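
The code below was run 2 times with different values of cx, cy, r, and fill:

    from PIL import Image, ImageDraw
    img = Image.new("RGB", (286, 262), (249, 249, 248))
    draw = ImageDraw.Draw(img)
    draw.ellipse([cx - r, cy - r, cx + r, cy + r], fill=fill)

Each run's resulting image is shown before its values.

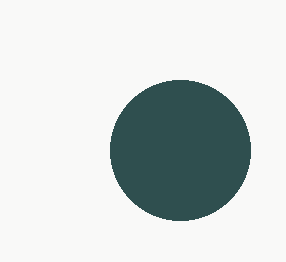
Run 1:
cx = 180; cy = 150; r = 70; fill = 'darkslategray'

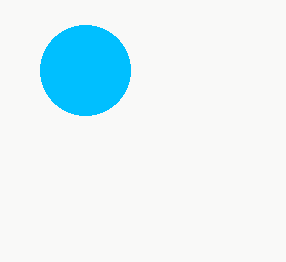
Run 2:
cx = 85, cy = 70, r = 45, fill = 'deepskyblue'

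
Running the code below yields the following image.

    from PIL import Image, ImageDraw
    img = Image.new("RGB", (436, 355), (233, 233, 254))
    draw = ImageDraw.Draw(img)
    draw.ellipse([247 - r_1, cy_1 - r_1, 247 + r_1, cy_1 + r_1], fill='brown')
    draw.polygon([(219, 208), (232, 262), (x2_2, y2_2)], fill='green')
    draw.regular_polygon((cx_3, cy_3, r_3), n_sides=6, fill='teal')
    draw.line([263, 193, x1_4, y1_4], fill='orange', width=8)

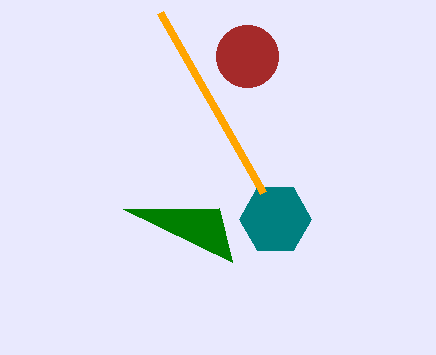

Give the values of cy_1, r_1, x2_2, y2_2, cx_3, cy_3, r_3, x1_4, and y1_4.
cy_1 = 56
r_1 = 31
x2_2 = 123
y2_2 = 209
cx_3 = 275
cy_3 = 219
r_3 = 36
x1_4 = 160
y1_4 = 13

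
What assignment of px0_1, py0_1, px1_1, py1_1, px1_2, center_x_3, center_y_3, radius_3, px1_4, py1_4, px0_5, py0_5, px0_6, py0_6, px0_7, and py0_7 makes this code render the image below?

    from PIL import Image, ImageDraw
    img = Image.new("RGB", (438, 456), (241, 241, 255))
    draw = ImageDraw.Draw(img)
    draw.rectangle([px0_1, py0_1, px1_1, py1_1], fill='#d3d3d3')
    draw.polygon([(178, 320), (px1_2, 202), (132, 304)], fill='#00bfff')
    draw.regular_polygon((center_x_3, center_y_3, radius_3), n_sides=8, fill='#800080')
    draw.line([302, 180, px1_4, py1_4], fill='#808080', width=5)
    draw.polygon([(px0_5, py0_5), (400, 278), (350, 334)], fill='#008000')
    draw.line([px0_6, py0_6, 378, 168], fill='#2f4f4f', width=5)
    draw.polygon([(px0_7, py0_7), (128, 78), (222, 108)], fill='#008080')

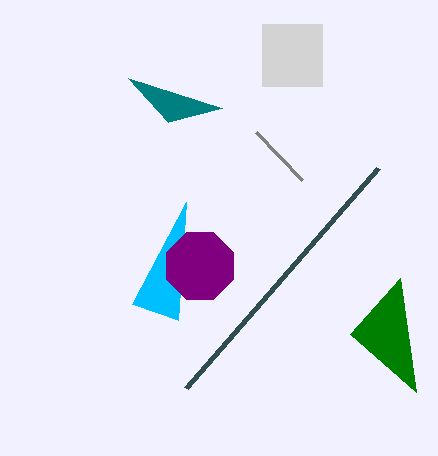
px0_1 = 262; py0_1 = 24; px1_1 = 322; py1_1 = 86; px1_2 = 186; center_x_3 = 200; center_y_3 = 266; radius_3 = 36; px1_4 = 256; py1_4 = 132; px0_5 = 416; py0_5 = 392; px0_6 = 186; py0_6 = 388; px0_7 = 168; py0_7 = 122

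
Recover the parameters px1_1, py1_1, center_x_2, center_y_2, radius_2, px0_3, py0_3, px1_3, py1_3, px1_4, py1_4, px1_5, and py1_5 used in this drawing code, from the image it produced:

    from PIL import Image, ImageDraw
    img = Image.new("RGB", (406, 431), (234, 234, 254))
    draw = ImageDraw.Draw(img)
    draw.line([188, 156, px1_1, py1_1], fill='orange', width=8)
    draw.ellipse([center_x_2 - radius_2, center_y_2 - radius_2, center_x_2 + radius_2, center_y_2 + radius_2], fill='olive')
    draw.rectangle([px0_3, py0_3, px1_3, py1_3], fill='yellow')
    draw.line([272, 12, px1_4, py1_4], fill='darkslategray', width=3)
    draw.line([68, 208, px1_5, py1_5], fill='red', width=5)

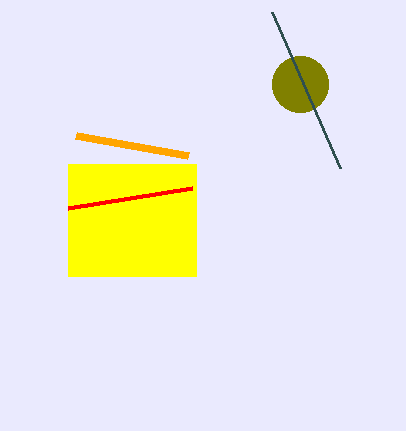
px1_1 = 76, py1_1 = 136, center_x_2 = 300, center_y_2 = 84, radius_2 = 28, px0_3 = 68, py0_3 = 164, px1_3 = 196, py1_3 = 276, px1_4 = 340, py1_4 = 168, px1_5 = 192, py1_5 = 188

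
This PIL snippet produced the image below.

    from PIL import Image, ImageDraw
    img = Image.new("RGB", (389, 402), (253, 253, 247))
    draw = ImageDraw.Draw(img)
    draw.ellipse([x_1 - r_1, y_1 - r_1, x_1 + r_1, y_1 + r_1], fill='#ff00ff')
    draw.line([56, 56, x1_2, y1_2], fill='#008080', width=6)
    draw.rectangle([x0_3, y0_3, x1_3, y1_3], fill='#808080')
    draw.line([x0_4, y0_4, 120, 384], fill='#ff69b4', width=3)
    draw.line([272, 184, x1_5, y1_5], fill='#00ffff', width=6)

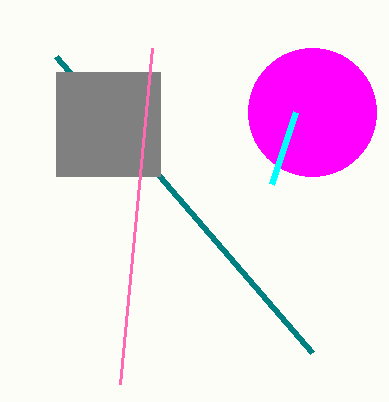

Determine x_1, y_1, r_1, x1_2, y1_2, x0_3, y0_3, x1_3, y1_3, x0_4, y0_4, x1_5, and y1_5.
x_1 = 312; y_1 = 112; r_1 = 64; x1_2 = 312; y1_2 = 352; x0_3 = 56; y0_3 = 72; x1_3 = 160; y1_3 = 176; x0_4 = 152; y0_4 = 48; x1_5 = 296; y1_5 = 112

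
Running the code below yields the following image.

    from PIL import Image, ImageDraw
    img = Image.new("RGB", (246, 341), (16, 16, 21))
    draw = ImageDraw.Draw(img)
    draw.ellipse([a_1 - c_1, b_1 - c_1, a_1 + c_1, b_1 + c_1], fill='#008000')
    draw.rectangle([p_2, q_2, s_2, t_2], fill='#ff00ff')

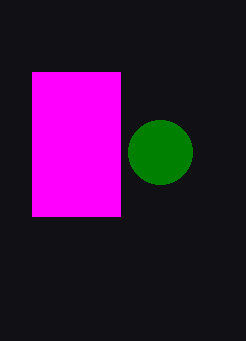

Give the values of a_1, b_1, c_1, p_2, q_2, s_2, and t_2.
a_1 = 160; b_1 = 152; c_1 = 32; p_2 = 32; q_2 = 72; s_2 = 120; t_2 = 216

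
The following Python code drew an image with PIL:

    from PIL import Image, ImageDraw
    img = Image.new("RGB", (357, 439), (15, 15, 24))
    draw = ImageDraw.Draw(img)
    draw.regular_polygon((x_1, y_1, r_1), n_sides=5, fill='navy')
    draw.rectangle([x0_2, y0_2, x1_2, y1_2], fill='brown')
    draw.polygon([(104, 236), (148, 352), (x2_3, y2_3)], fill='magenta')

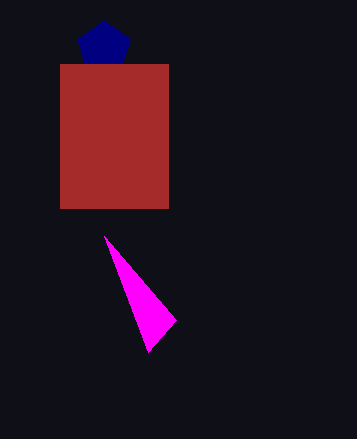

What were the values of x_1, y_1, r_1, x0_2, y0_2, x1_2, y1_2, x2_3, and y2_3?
x_1 = 104; y_1 = 48; r_1 = 28; x0_2 = 60; y0_2 = 64; x1_2 = 168; y1_2 = 208; x2_3 = 176; y2_3 = 320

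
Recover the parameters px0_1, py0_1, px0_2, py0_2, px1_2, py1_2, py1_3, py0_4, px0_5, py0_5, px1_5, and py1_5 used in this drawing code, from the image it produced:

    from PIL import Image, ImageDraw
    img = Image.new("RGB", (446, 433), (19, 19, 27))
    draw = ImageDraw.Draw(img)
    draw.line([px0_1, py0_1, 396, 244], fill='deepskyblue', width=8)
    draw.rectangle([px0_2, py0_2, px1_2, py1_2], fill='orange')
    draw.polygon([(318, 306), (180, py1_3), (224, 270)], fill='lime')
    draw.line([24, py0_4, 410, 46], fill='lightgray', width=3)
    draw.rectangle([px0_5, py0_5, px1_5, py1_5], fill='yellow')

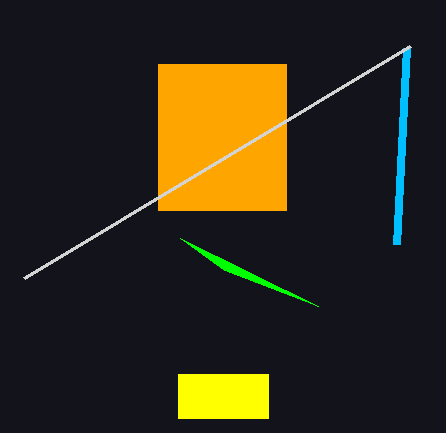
px0_1 = 406, py0_1 = 48, px0_2 = 158, py0_2 = 64, px1_2 = 286, py1_2 = 210, py1_3 = 238, py0_4 = 278, px0_5 = 178, py0_5 = 374, px1_5 = 268, py1_5 = 418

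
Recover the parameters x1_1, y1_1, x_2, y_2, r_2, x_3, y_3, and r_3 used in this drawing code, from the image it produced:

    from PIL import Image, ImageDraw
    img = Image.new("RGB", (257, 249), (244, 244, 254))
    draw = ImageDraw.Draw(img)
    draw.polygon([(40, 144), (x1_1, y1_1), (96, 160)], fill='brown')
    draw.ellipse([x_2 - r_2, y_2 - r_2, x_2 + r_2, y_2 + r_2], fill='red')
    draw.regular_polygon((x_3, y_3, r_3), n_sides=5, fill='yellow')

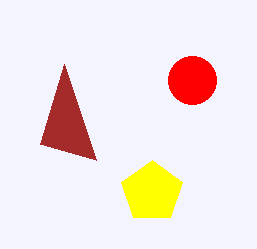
x1_1 = 64
y1_1 = 64
x_2 = 192
y_2 = 80
r_2 = 24
x_3 = 152
y_3 = 192
r_3 = 32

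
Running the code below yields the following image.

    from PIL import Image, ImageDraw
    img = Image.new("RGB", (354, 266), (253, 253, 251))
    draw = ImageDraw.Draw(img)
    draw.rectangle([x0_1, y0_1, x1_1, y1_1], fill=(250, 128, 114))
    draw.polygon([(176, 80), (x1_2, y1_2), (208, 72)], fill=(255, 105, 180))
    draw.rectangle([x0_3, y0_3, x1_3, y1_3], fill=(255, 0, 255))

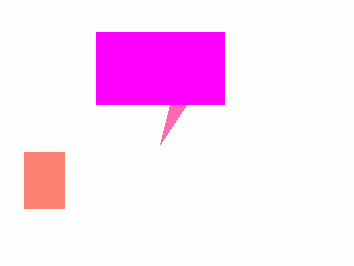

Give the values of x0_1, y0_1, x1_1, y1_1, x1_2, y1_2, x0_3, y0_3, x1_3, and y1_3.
x0_1 = 24; y0_1 = 152; x1_1 = 64; y1_1 = 208; x1_2 = 160; y1_2 = 144; x0_3 = 96; y0_3 = 32; x1_3 = 224; y1_3 = 104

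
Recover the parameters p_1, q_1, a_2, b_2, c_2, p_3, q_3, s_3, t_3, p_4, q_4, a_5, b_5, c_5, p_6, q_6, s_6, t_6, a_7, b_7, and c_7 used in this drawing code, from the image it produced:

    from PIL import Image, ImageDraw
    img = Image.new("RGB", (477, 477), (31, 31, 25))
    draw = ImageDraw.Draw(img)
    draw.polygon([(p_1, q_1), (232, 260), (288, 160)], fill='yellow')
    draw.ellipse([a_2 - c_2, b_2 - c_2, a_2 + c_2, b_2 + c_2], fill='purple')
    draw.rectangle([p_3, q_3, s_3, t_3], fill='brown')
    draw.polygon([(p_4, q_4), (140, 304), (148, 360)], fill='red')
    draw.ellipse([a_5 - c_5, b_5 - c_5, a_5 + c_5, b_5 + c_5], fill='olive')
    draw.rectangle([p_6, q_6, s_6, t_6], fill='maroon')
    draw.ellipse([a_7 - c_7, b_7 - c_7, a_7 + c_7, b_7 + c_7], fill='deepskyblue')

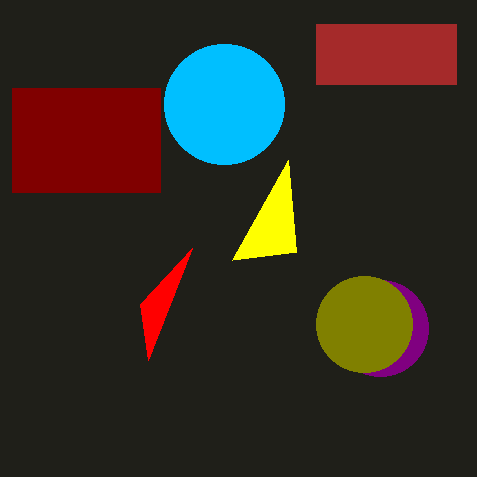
p_1 = 296
q_1 = 252
a_2 = 380
b_2 = 328
c_2 = 48
p_3 = 316
q_3 = 24
s_3 = 456
t_3 = 84
p_4 = 192
q_4 = 248
a_5 = 364
b_5 = 324
c_5 = 48
p_6 = 12
q_6 = 88
s_6 = 160
t_6 = 192
a_7 = 224
b_7 = 104
c_7 = 60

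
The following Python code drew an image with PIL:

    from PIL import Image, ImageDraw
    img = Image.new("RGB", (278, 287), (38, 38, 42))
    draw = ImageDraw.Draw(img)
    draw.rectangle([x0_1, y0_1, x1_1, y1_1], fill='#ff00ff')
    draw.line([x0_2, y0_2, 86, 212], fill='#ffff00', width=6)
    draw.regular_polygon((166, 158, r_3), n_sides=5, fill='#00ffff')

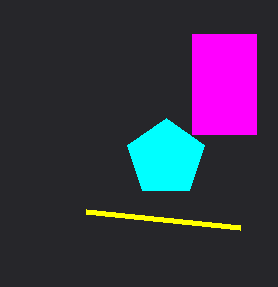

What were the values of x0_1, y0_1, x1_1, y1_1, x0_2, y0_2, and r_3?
x0_1 = 192
y0_1 = 34
x1_1 = 256
y1_1 = 134
x0_2 = 240
y0_2 = 228
r_3 = 40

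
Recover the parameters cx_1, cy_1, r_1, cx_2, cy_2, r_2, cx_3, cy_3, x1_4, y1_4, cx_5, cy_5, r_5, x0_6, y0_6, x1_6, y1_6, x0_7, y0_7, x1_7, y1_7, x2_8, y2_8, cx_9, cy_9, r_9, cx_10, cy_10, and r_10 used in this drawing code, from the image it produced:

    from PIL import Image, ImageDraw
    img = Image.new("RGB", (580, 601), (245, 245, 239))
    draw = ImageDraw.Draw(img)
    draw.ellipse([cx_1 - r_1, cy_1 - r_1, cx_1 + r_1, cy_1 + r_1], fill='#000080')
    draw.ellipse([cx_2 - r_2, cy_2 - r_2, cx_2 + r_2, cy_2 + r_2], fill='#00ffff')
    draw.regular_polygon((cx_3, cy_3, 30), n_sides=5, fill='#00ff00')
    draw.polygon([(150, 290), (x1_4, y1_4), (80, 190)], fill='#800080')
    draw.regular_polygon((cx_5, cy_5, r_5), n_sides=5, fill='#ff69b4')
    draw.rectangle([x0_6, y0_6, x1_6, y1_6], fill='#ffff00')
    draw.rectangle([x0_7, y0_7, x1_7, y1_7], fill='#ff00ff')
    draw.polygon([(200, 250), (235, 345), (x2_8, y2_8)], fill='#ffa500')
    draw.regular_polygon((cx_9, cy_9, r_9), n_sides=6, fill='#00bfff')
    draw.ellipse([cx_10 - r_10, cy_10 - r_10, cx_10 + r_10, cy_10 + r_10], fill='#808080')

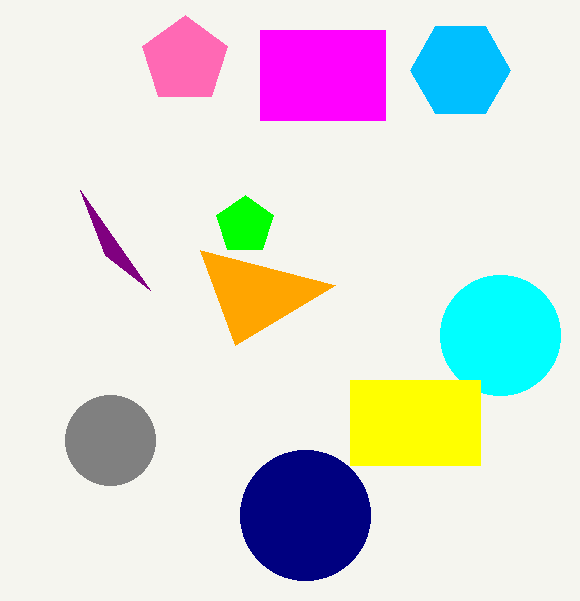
cx_1 = 305, cy_1 = 515, r_1 = 65, cx_2 = 500, cy_2 = 335, r_2 = 60, cx_3 = 245, cy_3 = 225, x1_4 = 105, y1_4 = 255, cx_5 = 185, cy_5 = 60, r_5 = 45, x0_6 = 350, y0_6 = 380, x1_6 = 480, y1_6 = 465, x0_7 = 260, y0_7 = 30, x1_7 = 385, y1_7 = 120, x2_8 = 335, y2_8 = 285, cx_9 = 460, cy_9 = 70, r_9 = 50, cx_10 = 110, cy_10 = 440, r_10 = 45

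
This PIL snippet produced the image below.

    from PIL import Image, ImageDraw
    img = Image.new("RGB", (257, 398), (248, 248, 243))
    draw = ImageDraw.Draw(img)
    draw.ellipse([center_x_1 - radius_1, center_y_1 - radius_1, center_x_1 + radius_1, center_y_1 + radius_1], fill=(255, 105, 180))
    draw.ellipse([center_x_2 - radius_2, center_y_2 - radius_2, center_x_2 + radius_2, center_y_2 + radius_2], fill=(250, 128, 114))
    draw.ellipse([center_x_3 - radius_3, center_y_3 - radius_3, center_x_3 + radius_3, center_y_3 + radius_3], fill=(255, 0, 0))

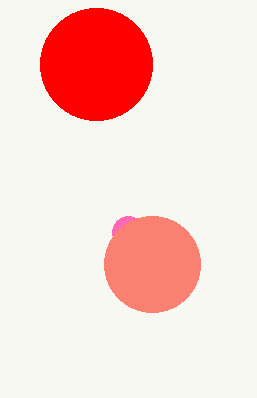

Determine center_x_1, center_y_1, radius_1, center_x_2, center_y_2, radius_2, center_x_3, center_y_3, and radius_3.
center_x_1 = 128, center_y_1 = 232, radius_1 = 16, center_x_2 = 152, center_y_2 = 264, radius_2 = 48, center_x_3 = 96, center_y_3 = 64, radius_3 = 56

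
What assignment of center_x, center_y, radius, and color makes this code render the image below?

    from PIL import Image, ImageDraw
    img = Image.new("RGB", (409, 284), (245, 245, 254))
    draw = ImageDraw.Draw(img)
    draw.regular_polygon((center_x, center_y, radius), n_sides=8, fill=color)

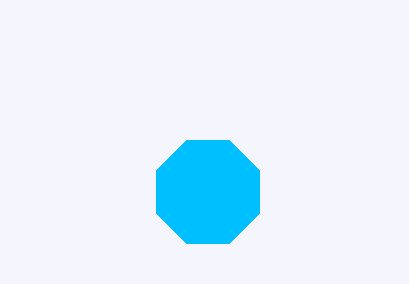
center_x = 208, center_y = 192, radius = 56, color = 'deepskyblue'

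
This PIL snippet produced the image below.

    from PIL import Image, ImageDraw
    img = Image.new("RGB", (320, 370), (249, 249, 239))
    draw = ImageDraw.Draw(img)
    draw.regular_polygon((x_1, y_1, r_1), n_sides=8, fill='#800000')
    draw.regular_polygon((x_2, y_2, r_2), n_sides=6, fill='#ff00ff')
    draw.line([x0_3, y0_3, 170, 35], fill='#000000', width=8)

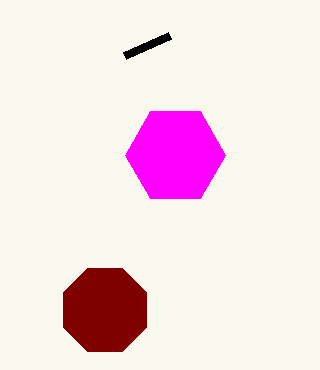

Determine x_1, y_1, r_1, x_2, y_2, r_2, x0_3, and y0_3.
x_1 = 105
y_1 = 310
r_1 = 45
x_2 = 175
y_2 = 155
r_2 = 50
x0_3 = 125
y0_3 = 55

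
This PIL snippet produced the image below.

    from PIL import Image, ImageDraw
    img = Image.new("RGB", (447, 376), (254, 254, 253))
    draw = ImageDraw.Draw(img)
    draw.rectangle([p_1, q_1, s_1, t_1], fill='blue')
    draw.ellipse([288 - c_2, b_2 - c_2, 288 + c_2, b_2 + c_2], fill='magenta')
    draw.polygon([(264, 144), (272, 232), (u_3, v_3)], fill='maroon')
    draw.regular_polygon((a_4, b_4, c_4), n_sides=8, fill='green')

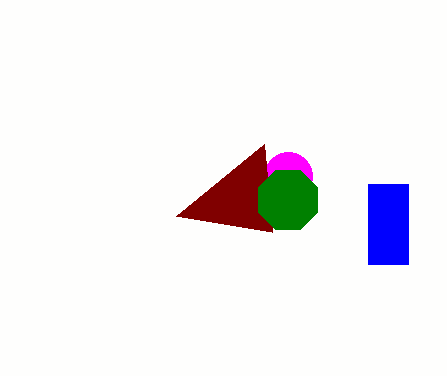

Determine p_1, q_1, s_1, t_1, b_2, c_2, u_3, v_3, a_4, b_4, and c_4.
p_1 = 368
q_1 = 184
s_1 = 408
t_1 = 264
b_2 = 176
c_2 = 24
u_3 = 176
v_3 = 216
a_4 = 288
b_4 = 200
c_4 = 32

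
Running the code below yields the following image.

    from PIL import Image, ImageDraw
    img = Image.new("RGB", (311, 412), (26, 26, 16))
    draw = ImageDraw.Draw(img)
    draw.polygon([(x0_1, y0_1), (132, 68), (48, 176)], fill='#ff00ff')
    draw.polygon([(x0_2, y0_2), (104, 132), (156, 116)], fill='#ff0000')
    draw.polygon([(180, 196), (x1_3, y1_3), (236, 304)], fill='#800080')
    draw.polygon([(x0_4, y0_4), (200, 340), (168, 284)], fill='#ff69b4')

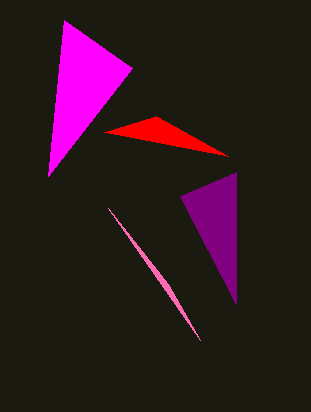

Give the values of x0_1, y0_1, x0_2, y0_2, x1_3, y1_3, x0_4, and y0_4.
x0_1 = 64
y0_1 = 20
x0_2 = 228
y0_2 = 156
x1_3 = 236
y1_3 = 172
x0_4 = 108
y0_4 = 208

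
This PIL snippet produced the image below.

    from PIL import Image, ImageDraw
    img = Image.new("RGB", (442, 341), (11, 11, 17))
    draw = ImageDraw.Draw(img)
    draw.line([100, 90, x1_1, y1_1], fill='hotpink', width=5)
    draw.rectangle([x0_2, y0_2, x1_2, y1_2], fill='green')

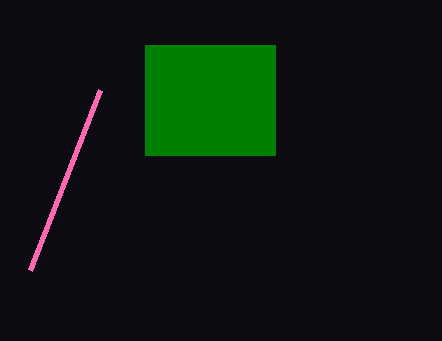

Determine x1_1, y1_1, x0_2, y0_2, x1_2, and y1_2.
x1_1 = 30
y1_1 = 270
x0_2 = 145
y0_2 = 45
x1_2 = 275
y1_2 = 155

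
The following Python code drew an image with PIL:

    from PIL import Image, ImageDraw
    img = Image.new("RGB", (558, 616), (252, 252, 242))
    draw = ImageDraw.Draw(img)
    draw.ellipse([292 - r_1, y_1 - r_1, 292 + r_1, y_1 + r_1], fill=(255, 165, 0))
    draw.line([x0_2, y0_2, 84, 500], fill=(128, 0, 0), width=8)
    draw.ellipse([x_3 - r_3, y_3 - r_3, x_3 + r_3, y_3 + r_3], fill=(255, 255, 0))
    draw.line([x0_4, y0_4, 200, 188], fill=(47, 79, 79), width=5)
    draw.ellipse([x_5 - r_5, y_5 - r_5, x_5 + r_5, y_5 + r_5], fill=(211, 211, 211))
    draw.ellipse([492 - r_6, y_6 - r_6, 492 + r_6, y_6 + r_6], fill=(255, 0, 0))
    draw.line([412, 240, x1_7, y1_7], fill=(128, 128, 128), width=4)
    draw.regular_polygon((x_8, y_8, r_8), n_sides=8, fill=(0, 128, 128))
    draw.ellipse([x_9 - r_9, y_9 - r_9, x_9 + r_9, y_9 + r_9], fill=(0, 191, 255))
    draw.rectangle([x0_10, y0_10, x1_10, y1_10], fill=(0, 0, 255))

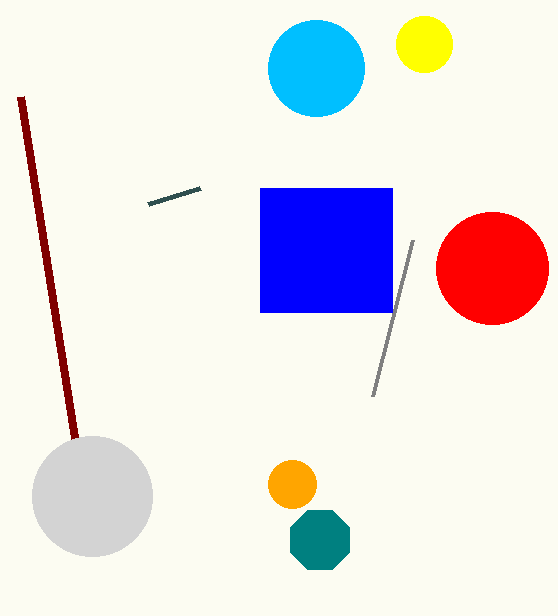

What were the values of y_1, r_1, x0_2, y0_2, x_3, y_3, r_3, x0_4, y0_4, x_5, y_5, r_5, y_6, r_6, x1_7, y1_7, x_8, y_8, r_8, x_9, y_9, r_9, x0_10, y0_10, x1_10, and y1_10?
y_1 = 484
r_1 = 24
x0_2 = 20
y0_2 = 96
x_3 = 424
y_3 = 44
r_3 = 28
x0_4 = 148
y0_4 = 204
x_5 = 92
y_5 = 496
r_5 = 60
y_6 = 268
r_6 = 56
x1_7 = 372
y1_7 = 396
x_8 = 320
y_8 = 540
r_8 = 32
x_9 = 316
y_9 = 68
r_9 = 48
x0_10 = 260
y0_10 = 188
x1_10 = 392
y1_10 = 312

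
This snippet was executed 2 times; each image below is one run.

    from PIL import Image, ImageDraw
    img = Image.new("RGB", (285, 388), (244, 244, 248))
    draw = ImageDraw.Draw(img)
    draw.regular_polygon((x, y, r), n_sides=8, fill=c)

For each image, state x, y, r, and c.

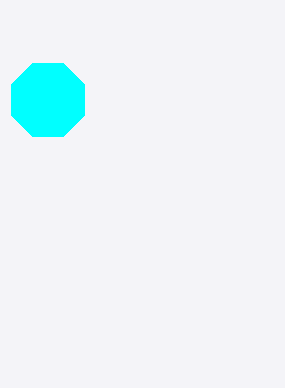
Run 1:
x = 48; y = 100; r = 40; c = 'cyan'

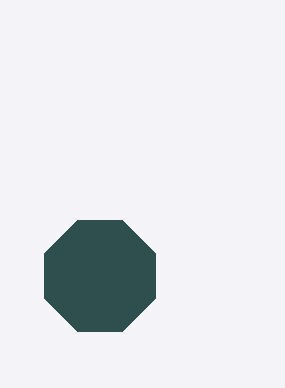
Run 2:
x = 100; y = 276; r = 60; c = 'darkslategray'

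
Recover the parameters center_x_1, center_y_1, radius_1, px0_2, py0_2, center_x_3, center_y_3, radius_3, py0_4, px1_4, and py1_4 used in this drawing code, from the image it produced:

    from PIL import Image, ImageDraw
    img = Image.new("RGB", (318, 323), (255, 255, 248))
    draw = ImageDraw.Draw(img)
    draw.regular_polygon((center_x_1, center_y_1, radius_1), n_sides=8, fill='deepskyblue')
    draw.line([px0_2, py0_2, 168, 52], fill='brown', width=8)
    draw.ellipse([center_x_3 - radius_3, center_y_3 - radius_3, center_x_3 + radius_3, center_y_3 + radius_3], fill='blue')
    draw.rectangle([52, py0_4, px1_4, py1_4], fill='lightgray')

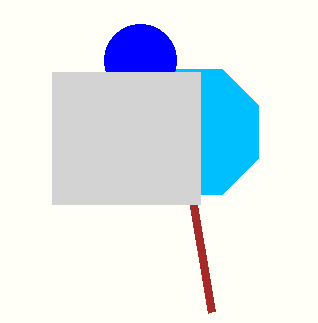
center_x_1 = 196, center_y_1 = 132, radius_1 = 68, px0_2 = 212, py0_2 = 312, center_x_3 = 140, center_y_3 = 60, radius_3 = 36, py0_4 = 72, px1_4 = 200, py1_4 = 204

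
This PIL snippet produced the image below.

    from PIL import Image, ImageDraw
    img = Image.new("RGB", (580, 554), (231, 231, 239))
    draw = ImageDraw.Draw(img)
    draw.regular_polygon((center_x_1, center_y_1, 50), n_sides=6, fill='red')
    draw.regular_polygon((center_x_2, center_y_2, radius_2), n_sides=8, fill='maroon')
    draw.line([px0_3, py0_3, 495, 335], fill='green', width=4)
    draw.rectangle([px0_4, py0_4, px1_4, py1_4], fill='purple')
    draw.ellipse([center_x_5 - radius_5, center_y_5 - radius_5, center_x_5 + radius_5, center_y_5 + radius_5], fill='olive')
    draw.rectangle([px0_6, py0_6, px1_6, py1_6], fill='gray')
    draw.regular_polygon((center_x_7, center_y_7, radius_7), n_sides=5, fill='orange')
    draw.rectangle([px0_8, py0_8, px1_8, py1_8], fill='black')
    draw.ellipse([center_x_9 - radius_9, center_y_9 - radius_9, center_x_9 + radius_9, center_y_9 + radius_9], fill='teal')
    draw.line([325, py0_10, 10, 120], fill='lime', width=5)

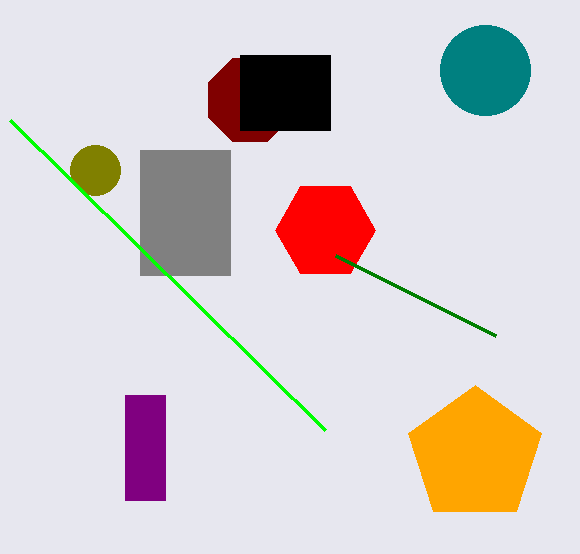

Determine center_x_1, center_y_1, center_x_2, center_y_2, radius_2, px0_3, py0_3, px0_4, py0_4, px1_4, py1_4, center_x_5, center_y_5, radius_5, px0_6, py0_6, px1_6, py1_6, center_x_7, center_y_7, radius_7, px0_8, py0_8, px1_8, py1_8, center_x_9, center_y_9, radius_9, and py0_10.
center_x_1 = 325, center_y_1 = 230, center_x_2 = 250, center_y_2 = 100, radius_2 = 45, px0_3 = 335, py0_3 = 255, px0_4 = 125, py0_4 = 395, px1_4 = 165, py1_4 = 500, center_x_5 = 95, center_y_5 = 170, radius_5 = 25, px0_6 = 140, py0_6 = 150, px1_6 = 230, py1_6 = 275, center_x_7 = 475, center_y_7 = 455, radius_7 = 70, px0_8 = 240, py0_8 = 55, px1_8 = 330, py1_8 = 130, center_x_9 = 485, center_y_9 = 70, radius_9 = 45, py0_10 = 430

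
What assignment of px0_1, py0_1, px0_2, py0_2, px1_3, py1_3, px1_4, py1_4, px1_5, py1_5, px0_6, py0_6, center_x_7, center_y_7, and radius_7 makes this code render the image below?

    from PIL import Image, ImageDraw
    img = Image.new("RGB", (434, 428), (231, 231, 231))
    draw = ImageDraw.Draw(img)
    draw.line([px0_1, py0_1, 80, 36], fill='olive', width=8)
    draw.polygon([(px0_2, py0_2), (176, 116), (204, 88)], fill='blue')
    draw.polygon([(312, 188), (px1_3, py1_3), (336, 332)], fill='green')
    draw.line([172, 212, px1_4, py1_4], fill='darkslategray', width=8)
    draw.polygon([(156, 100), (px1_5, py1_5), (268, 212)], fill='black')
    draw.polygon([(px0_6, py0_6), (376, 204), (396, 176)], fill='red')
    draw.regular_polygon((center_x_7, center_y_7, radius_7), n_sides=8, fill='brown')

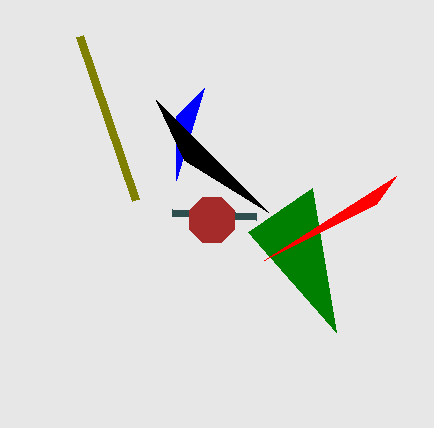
px0_1 = 136
py0_1 = 200
px0_2 = 176
py0_2 = 180
px1_3 = 248
py1_3 = 232
px1_4 = 256
py1_4 = 216
px1_5 = 184
py1_5 = 160
px0_6 = 264
py0_6 = 260
center_x_7 = 212
center_y_7 = 220
radius_7 = 24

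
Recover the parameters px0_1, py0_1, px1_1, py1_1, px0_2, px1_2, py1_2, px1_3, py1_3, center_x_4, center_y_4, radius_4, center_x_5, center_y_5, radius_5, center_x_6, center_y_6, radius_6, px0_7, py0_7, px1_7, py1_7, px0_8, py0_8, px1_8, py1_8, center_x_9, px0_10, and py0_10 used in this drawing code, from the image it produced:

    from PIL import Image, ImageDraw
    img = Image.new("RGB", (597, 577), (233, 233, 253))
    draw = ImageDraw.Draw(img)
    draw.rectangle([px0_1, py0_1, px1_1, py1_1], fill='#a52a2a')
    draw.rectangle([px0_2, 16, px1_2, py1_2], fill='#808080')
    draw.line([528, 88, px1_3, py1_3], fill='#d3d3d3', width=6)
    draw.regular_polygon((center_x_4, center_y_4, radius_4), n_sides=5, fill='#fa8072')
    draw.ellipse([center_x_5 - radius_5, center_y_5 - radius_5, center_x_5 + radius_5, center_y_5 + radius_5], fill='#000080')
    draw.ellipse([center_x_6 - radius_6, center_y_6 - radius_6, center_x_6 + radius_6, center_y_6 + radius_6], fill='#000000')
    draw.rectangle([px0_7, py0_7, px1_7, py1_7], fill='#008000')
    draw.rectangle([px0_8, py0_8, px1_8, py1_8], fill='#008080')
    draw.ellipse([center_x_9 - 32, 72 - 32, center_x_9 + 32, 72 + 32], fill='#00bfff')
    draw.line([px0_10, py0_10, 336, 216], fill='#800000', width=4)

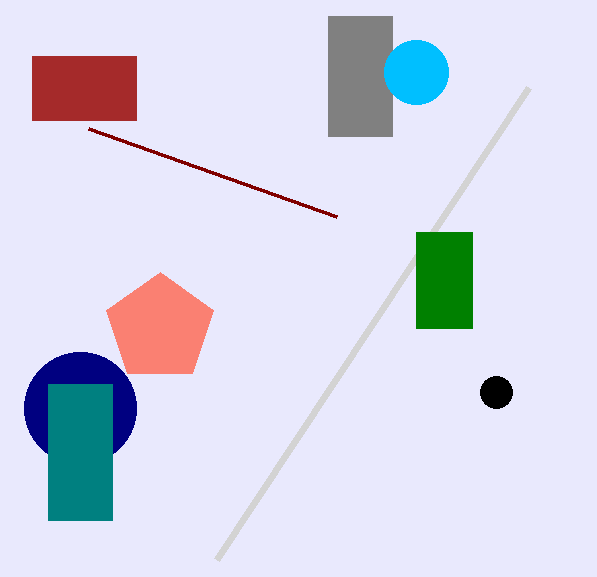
px0_1 = 32
py0_1 = 56
px1_1 = 136
py1_1 = 120
px0_2 = 328
px1_2 = 392
py1_2 = 136
px1_3 = 216
py1_3 = 560
center_x_4 = 160
center_y_4 = 328
radius_4 = 56
center_x_5 = 80
center_y_5 = 408
radius_5 = 56
center_x_6 = 496
center_y_6 = 392
radius_6 = 16
px0_7 = 416
py0_7 = 232
px1_7 = 472
py1_7 = 328
px0_8 = 48
py0_8 = 384
px1_8 = 112
py1_8 = 520
center_x_9 = 416
px0_10 = 88
py0_10 = 128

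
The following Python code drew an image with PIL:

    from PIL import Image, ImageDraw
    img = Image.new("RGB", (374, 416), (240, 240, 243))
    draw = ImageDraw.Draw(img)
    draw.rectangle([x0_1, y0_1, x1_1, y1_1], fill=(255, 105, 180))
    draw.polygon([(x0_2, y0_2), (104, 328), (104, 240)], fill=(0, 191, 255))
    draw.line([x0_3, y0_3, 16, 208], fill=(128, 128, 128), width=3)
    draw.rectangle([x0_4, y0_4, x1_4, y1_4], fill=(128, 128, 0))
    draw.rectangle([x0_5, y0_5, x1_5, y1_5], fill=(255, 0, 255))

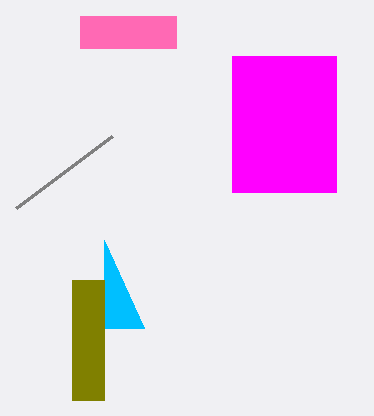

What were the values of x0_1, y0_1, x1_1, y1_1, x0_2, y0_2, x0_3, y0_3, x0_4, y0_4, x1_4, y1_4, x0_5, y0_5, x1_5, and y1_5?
x0_1 = 80, y0_1 = 16, x1_1 = 176, y1_1 = 48, x0_2 = 144, y0_2 = 328, x0_3 = 112, y0_3 = 136, x0_4 = 72, y0_4 = 280, x1_4 = 104, y1_4 = 400, x0_5 = 232, y0_5 = 56, x1_5 = 336, y1_5 = 192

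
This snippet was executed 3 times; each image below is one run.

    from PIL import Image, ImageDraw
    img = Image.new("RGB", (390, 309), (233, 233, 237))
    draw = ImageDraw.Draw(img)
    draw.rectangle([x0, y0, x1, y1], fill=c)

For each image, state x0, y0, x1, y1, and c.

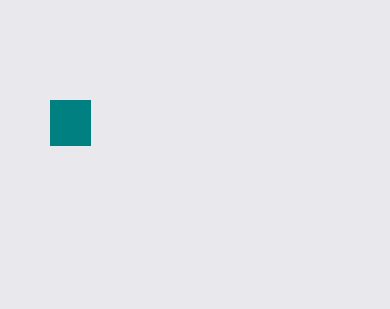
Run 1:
x0 = 50
y0 = 100
x1 = 90
y1 = 145
c = 'teal'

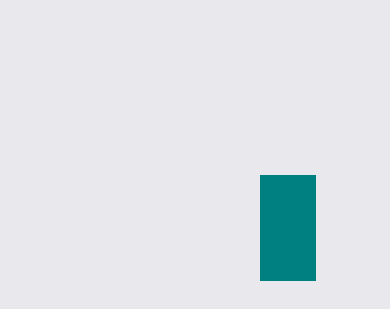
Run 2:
x0 = 260; y0 = 175; x1 = 315; y1 = 280; c = 'teal'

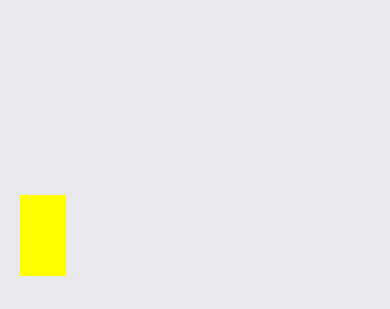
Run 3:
x0 = 20
y0 = 195
x1 = 65
y1 = 275
c = 'yellow'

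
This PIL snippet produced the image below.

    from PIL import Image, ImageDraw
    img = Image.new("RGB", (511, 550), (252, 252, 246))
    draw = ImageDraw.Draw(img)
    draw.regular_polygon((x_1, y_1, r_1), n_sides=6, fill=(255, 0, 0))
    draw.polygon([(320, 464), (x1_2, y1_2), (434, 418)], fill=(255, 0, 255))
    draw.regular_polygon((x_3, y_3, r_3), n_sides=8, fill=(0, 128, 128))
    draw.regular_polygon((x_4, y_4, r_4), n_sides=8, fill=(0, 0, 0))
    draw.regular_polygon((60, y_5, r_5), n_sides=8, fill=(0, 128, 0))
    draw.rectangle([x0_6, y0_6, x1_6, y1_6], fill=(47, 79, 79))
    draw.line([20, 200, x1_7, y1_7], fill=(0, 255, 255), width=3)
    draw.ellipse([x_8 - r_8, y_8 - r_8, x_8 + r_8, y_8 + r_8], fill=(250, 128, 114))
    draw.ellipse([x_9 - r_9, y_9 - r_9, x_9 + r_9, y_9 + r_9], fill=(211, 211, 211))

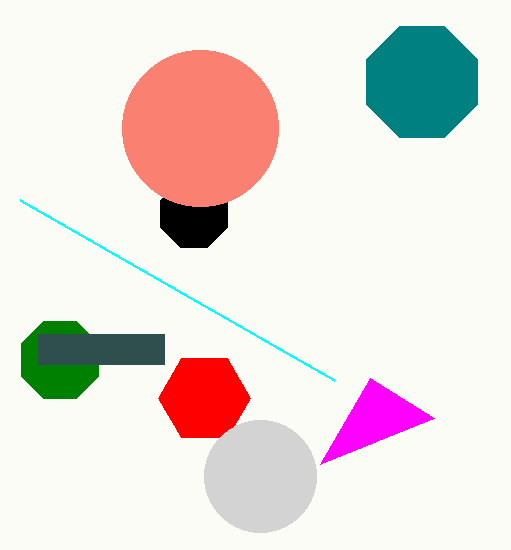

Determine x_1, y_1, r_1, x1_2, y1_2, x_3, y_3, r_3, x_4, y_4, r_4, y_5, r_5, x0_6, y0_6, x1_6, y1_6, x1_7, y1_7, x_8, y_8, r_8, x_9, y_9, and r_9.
x_1 = 204; y_1 = 398; r_1 = 46; x1_2 = 370; y1_2 = 378; x_3 = 422; y_3 = 82; r_3 = 60; x_4 = 194; y_4 = 214; r_4 = 36; y_5 = 360; r_5 = 42; x0_6 = 38; y0_6 = 334; x1_6 = 164; y1_6 = 364; x1_7 = 334; y1_7 = 380; x_8 = 200; y_8 = 128; r_8 = 78; x_9 = 260; y_9 = 476; r_9 = 56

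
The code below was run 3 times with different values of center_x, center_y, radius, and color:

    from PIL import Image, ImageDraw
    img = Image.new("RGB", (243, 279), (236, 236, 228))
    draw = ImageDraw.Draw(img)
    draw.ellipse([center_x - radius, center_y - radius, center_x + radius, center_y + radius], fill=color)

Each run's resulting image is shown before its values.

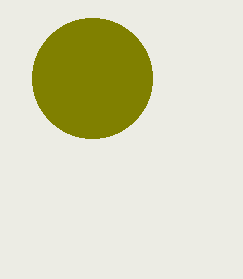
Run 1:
center_x = 92
center_y = 78
radius = 60
color = 'olive'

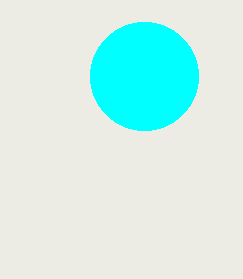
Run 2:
center_x = 144
center_y = 76
radius = 54
color = 'cyan'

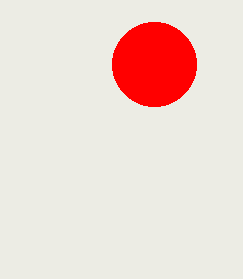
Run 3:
center_x = 154, center_y = 64, radius = 42, color = 'red'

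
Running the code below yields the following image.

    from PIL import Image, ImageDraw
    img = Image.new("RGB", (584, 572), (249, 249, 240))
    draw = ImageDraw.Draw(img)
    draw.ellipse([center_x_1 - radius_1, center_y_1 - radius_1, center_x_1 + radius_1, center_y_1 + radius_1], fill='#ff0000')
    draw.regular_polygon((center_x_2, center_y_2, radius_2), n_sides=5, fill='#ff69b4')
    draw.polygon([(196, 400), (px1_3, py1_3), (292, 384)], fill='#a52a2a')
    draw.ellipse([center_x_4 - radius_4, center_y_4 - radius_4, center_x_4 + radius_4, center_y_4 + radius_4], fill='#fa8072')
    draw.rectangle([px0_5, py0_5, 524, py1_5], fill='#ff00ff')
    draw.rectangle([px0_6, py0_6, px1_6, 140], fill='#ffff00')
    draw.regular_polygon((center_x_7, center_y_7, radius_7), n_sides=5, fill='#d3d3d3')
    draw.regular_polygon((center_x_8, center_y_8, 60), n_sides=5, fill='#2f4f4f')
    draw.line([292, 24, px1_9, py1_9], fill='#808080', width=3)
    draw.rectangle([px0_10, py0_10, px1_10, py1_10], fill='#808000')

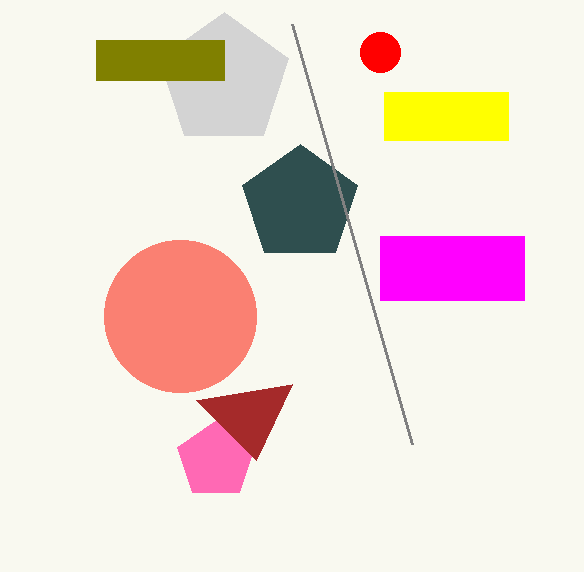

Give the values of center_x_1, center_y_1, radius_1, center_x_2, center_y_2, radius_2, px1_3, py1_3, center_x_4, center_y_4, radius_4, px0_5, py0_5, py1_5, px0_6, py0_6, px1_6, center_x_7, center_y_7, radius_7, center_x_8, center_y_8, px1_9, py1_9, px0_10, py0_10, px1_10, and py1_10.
center_x_1 = 380, center_y_1 = 52, radius_1 = 20, center_x_2 = 216, center_y_2 = 460, radius_2 = 40, px1_3 = 256, py1_3 = 460, center_x_4 = 180, center_y_4 = 316, radius_4 = 76, px0_5 = 380, py0_5 = 236, py1_5 = 300, px0_6 = 384, py0_6 = 92, px1_6 = 508, center_x_7 = 224, center_y_7 = 80, radius_7 = 68, center_x_8 = 300, center_y_8 = 204, px1_9 = 412, py1_9 = 444, px0_10 = 96, py0_10 = 40, px1_10 = 224, py1_10 = 80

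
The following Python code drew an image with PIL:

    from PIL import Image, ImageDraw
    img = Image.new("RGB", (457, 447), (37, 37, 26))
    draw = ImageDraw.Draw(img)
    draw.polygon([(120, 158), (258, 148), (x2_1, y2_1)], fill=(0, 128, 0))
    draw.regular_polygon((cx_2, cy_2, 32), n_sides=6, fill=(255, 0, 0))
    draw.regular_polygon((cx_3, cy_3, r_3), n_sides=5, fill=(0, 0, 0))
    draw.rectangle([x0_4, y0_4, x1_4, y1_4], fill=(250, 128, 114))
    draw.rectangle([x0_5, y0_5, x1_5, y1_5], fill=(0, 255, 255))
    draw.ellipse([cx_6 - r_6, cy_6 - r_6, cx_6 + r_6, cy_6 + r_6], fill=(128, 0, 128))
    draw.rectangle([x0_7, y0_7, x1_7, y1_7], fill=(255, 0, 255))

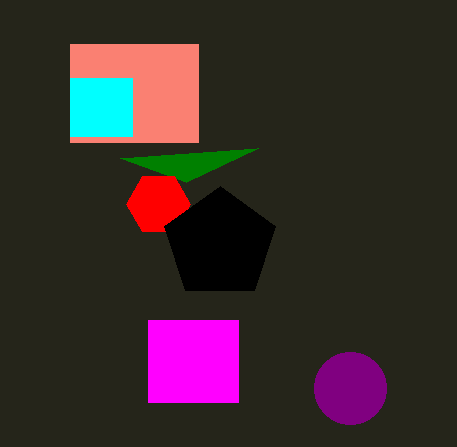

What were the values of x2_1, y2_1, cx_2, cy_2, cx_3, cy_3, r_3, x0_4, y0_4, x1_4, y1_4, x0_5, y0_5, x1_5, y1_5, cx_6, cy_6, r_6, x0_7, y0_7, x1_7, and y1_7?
x2_1 = 186; y2_1 = 182; cx_2 = 158; cy_2 = 204; cx_3 = 220; cy_3 = 244; r_3 = 58; x0_4 = 70; y0_4 = 44; x1_4 = 198; y1_4 = 142; x0_5 = 70; y0_5 = 78; x1_5 = 132; y1_5 = 136; cx_6 = 350; cy_6 = 388; r_6 = 36; x0_7 = 148; y0_7 = 320; x1_7 = 238; y1_7 = 402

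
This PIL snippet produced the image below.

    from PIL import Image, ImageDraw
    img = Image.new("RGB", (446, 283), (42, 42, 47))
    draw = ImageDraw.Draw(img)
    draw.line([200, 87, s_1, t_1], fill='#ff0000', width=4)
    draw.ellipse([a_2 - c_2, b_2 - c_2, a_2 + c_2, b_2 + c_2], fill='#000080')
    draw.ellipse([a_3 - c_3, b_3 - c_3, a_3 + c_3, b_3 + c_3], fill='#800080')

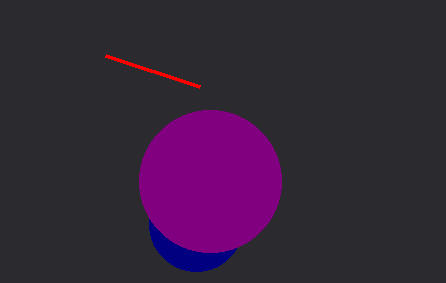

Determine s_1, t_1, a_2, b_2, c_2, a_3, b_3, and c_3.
s_1 = 106
t_1 = 56
a_2 = 196
b_2 = 224
c_2 = 47
a_3 = 210
b_3 = 181
c_3 = 71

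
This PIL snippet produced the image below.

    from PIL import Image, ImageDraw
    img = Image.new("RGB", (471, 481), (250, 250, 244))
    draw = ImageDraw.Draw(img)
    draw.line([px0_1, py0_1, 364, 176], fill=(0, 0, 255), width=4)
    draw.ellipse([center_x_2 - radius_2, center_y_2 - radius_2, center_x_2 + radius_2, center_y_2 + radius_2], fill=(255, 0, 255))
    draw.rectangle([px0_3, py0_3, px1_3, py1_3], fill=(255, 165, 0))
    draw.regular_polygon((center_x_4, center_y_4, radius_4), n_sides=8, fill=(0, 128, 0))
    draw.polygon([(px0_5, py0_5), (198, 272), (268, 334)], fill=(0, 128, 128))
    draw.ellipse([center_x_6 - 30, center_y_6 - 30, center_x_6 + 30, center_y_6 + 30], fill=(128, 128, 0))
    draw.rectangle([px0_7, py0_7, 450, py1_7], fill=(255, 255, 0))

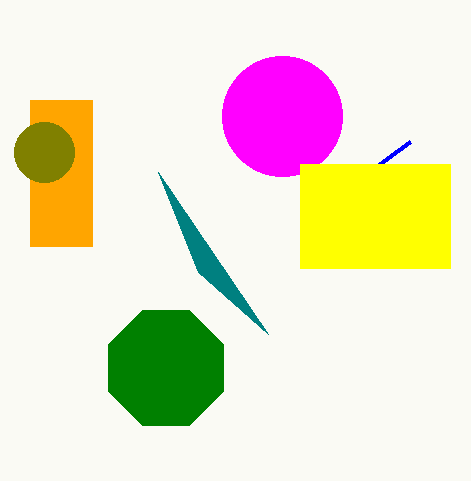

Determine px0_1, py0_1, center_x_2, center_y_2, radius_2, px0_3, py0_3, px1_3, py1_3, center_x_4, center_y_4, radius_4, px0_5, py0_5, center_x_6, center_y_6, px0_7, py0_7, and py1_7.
px0_1 = 410
py0_1 = 142
center_x_2 = 282
center_y_2 = 116
radius_2 = 60
px0_3 = 30
py0_3 = 100
px1_3 = 92
py1_3 = 246
center_x_4 = 166
center_y_4 = 368
radius_4 = 62
px0_5 = 158
py0_5 = 172
center_x_6 = 44
center_y_6 = 152
px0_7 = 300
py0_7 = 164
py1_7 = 268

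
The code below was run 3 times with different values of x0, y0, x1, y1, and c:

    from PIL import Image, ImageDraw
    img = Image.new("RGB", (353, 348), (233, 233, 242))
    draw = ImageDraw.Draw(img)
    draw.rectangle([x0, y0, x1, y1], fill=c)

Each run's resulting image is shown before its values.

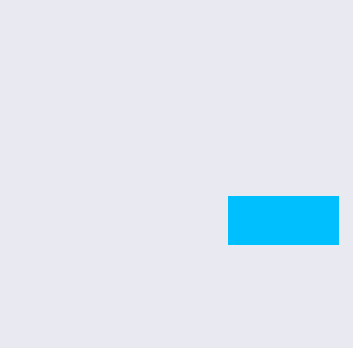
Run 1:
x0 = 228
y0 = 196
x1 = 338
y1 = 244
c = 'deepskyblue'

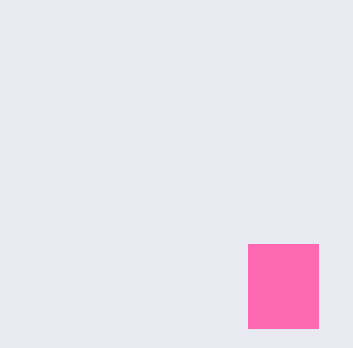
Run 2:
x0 = 248, y0 = 244, x1 = 318, y1 = 328, c = 'hotpink'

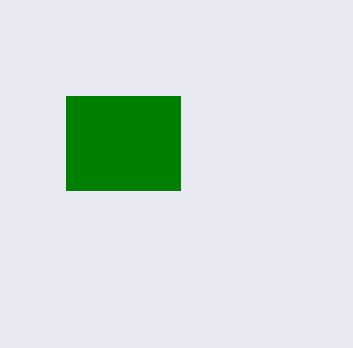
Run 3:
x0 = 66, y0 = 96, x1 = 180, y1 = 190, c = 'green'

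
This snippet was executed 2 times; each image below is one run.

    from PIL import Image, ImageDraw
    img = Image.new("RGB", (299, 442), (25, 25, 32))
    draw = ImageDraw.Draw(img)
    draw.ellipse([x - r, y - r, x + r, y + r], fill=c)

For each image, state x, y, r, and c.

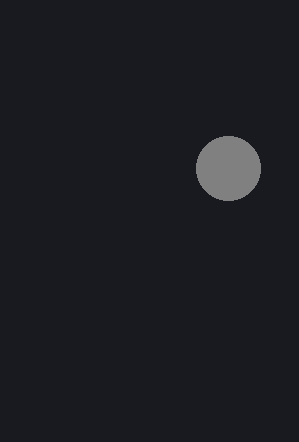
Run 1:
x = 228, y = 168, r = 32, c = 'gray'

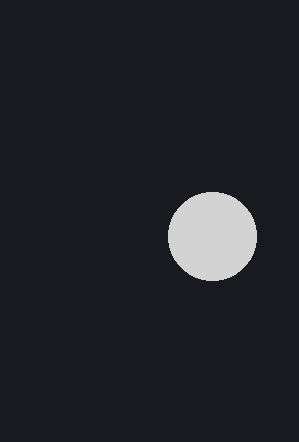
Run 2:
x = 212
y = 236
r = 44
c = 'lightgray'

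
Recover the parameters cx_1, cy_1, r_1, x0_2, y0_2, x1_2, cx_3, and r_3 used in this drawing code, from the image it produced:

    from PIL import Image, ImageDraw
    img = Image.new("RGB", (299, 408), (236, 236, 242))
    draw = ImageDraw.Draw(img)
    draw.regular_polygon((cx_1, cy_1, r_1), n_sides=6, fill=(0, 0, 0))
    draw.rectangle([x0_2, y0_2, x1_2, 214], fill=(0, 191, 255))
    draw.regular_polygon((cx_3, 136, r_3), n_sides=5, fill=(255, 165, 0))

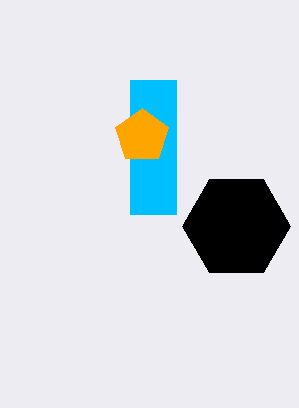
cx_1 = 236; cy_1 = 226; r_1 = 54; x0_2 = 130; y0_2 = 80; x1_2 = 176; cx_3 = 142; r_3 = 28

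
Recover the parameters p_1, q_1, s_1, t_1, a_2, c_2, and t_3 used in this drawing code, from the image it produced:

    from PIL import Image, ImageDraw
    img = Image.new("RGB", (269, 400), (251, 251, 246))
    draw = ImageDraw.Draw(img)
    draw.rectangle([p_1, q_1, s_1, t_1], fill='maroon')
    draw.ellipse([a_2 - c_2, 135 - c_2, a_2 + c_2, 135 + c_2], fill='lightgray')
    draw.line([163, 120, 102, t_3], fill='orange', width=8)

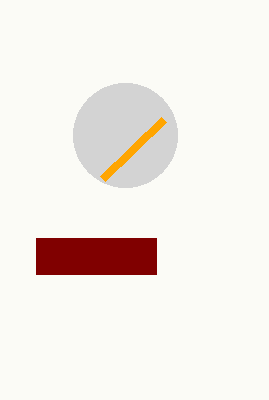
p_1 = 36
q_1 = 238
s_1 = 156
t_1 = 274
a_2 = 125
c_2 = 52
t_3 = 179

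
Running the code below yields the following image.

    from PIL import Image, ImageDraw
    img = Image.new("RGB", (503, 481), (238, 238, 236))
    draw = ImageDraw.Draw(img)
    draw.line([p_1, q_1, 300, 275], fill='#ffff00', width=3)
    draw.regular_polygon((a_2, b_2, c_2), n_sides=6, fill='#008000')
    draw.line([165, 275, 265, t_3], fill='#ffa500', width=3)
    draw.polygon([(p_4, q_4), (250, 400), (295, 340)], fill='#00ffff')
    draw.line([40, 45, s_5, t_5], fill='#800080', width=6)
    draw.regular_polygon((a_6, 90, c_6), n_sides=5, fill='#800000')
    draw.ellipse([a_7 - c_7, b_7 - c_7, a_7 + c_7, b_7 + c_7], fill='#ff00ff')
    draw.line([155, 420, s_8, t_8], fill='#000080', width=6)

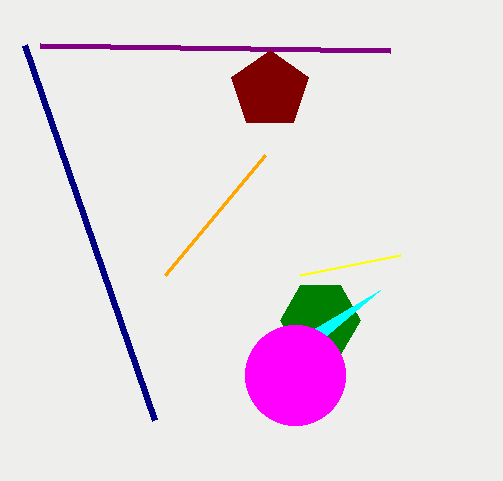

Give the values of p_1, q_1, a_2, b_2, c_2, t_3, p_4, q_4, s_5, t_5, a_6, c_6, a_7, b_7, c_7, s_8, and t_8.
p_1 = 400
q_1 = 255
a_2 = 320
b_2 = 320
c_2 = 40
t_3 = 155
p_4 = 380
q_4 = 290
s_5 = 390
t_5 = 50
a_6 = 270
c_6 = 40
a_7 = 295
b_7 = 375
c_7 = 50
s_8 = 25
t_8 = 45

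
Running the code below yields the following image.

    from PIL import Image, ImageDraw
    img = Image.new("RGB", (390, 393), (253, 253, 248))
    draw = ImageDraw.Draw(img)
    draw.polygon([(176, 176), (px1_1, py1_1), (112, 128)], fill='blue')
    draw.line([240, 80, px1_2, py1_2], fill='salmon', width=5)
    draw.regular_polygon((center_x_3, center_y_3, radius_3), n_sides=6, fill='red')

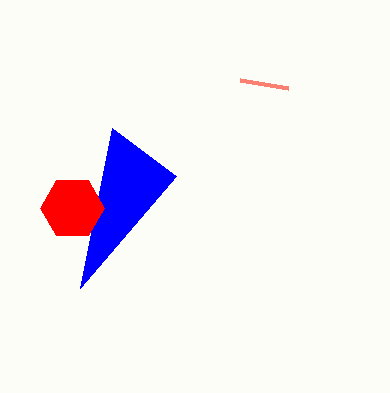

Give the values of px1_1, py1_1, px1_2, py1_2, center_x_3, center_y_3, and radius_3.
px1_1 = 80; py1_1 = 288; px1_2 = 288; py1_2 = 88; center_x_3 = 72; center_y_3 = 208; radius_3 = 32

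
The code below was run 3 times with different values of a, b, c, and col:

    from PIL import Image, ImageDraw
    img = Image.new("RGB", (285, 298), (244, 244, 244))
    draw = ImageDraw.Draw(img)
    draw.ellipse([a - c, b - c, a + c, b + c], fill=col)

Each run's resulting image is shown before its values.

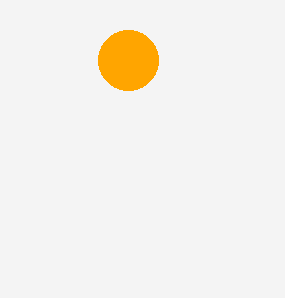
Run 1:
a = 128, b = 60, c = 30, col = 'orange'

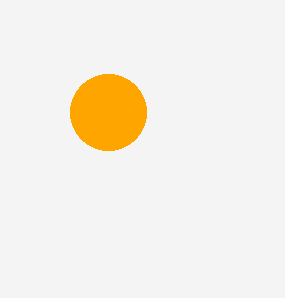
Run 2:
a = 108; b = 112; c = 38; col = 'orange'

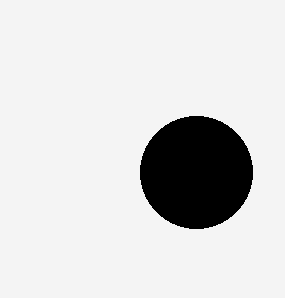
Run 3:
a = 196
b = 172
c = 56
col = 'black'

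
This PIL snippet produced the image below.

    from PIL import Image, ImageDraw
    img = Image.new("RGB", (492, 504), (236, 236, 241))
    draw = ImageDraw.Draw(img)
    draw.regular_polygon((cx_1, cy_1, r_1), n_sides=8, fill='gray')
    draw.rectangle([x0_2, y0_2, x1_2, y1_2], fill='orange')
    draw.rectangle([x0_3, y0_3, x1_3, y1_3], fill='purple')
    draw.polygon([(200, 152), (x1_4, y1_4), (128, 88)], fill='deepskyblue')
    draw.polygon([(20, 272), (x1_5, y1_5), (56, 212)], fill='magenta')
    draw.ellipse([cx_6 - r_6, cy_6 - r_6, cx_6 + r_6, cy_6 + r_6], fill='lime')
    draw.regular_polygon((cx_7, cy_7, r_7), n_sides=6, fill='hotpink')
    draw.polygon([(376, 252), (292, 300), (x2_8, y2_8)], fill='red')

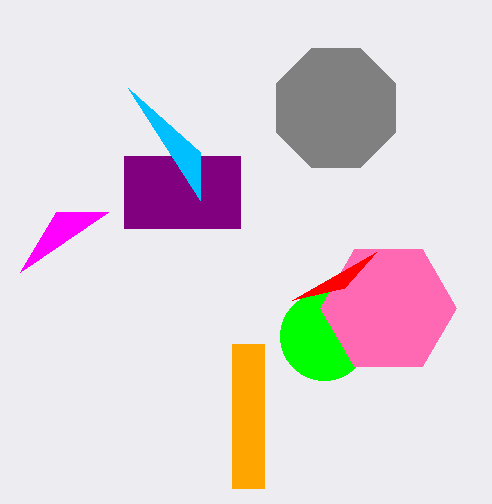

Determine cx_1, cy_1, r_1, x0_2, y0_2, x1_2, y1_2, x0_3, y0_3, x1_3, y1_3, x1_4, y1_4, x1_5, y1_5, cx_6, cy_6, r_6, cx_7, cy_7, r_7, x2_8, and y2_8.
cx_1 = 336; cy_1 = 108; r_1 = 64; x0_2 = 232; y0_2 = 344; x1_2 = 264; y1_2 = 488; x0_3 = 124; y0_3 = 156; x1_3 = 240; y1_3 = 228; x1_4 = 200; y1_4 = 200; x1_5 = 108; y1_5 = 212; cx_6 = 324; cy_6 = 336; r_6 = 44; cx_7 = 388; cy_7 = 308; r_7 = 68; x2_8 = 344; y2_8 = 288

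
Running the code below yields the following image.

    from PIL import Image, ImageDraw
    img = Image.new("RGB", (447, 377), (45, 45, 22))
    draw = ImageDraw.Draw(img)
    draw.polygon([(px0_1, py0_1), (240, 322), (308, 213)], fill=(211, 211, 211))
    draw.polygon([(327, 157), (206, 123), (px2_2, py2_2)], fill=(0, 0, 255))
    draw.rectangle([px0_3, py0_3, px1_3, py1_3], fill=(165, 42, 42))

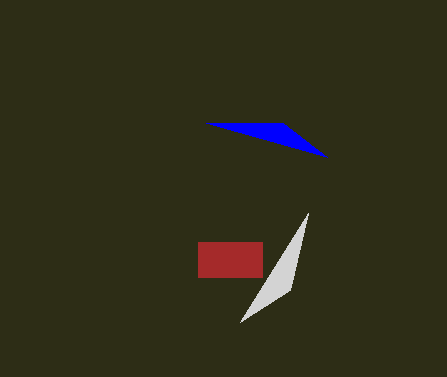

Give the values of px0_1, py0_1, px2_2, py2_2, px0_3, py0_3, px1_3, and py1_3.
px0_1 = 290; py0_1 = 290; px2_2 = 283; py2_2 = 123; px0_3 = 198; py0_3 = 242; px1_3 = 262; py1_3 = 277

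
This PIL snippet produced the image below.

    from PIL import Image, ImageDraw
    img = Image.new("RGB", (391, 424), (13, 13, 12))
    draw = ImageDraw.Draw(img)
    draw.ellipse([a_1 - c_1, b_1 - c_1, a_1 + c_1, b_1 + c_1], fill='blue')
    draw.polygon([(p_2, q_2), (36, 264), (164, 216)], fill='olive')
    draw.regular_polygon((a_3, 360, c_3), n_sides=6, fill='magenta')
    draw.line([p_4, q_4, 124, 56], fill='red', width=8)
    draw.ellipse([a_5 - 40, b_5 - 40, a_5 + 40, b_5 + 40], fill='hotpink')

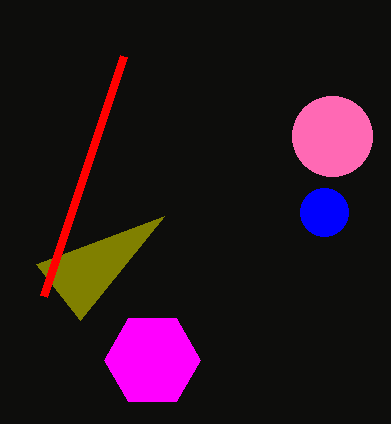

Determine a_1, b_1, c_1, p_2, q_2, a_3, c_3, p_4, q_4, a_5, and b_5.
a_1 = 324, b_1 = 212, c_1 = 24, p_2 = 80, q_2 = 320, a_3 = 152, c_3 = 48, p_4 = 44, q_4 = 296, a_5 = 332, b_5 = 136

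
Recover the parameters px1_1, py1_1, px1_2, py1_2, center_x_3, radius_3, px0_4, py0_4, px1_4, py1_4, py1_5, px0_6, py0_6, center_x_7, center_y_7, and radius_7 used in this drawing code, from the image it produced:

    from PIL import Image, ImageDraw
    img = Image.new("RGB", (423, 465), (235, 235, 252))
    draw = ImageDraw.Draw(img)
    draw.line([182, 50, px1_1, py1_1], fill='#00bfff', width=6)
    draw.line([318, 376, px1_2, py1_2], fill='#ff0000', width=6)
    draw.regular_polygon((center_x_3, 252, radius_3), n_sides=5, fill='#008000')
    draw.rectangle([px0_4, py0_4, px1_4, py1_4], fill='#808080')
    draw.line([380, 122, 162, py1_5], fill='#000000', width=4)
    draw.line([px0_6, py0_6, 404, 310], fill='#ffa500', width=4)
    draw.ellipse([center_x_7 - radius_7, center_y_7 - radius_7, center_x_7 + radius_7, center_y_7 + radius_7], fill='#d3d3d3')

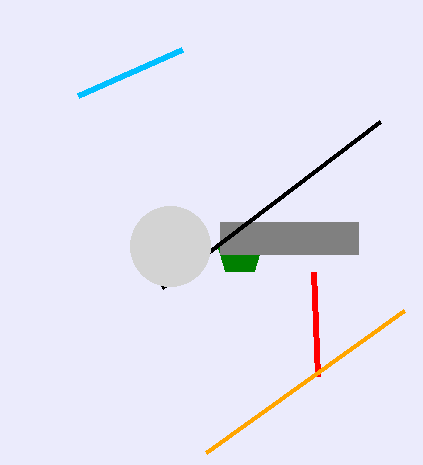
px1_1 = 78; py1_1 = 96; px1_2 = 314; py1_2 = 272; center_x_3 = 240; radius_3 = 24; px0_4 = 220; py0_4 = 222; px1_4 = 358; py1_4 = 254; py1_5 = 288; px0_6 = 206; py0_6 = 452; center_x_7 = 170; center_y_7 = 246; radius_7 = 40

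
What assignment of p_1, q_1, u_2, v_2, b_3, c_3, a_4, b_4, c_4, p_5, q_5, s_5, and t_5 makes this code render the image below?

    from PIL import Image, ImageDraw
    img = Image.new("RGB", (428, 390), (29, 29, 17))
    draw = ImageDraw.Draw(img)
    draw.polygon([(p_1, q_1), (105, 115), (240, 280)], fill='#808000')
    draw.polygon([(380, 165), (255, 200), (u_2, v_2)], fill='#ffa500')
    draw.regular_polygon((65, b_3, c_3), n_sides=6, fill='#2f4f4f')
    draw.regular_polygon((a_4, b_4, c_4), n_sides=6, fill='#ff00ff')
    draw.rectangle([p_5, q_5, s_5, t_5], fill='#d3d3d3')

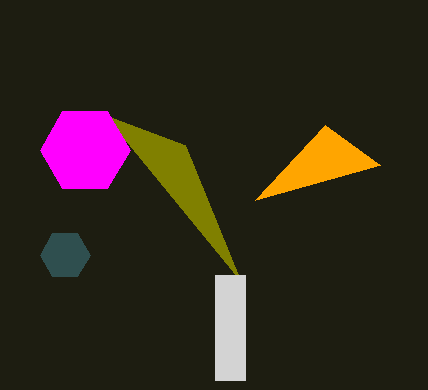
p_1 = 185, q_1 = 145, u_2 = 325, v_2 = 125, b_3 = 255, c_3 = 25, a_4 = 85, b_4 = 150, c_4 = 45, p_5 = 215, q_5 = 275, s_5 = 245, t_5 = 380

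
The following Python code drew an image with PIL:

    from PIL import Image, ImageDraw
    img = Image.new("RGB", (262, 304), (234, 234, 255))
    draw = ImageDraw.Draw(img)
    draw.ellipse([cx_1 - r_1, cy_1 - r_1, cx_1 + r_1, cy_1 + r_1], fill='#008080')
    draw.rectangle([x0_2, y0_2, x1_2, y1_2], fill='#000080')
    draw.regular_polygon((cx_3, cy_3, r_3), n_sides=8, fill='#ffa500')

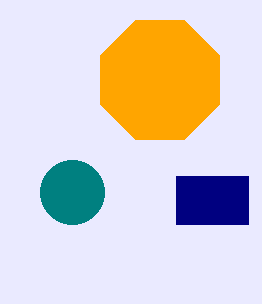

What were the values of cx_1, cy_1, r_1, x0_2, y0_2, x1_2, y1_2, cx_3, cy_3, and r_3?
cx_1 = 72; cy_1 = 192; r_1 = 32; x0_2 = 176; y0_2 = 176; x1_2 = 248; y1_2 = 224; cx_3 = 160; cy_3 = 80; r_3 = 64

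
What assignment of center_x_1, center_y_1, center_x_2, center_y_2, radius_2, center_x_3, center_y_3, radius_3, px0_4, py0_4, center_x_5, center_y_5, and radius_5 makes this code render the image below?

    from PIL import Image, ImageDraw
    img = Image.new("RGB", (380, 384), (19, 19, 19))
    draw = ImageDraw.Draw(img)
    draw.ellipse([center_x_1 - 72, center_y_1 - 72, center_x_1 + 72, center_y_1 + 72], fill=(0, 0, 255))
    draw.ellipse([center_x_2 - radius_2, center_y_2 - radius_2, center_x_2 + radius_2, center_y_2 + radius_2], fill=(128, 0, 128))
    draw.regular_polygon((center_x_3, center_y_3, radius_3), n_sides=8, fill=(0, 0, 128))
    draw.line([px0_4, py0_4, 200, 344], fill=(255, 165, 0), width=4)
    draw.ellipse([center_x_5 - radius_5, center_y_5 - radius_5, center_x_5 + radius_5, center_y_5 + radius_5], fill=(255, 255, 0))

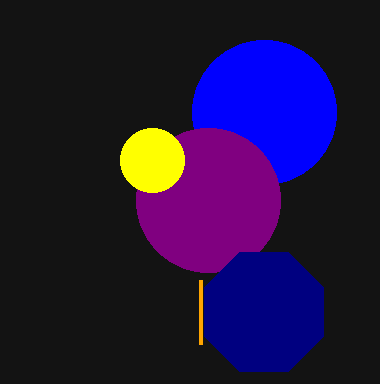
center_x_1 = 264
center_y_1 = 112
center_x_2 = 208
center_y_2 = 200
radius_2 = 72
center_x_3 = 264
center_y_3 = 312
radius_3 = 64
px0_4 = 200
py0_4 = 280
center_x_5 = 152
center_y_5 = 160
radius_5 = 32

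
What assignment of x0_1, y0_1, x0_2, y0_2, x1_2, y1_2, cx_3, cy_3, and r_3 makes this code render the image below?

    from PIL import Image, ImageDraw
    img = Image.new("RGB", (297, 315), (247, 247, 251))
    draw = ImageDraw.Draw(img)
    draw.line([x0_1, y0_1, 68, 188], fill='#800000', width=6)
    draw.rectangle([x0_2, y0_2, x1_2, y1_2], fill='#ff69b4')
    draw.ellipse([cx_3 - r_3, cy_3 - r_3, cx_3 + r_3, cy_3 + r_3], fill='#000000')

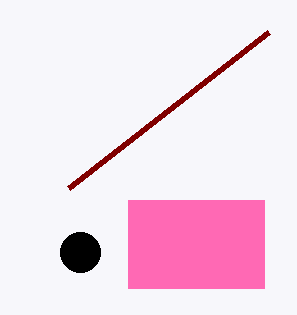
x0_1 = 268, y0_1 = 32, x0_2 = 128, y0_2 = 200, x1_2 = 264, y1_2 = 288, cx_3 = 80, cy_3 = 252, r_3 = 20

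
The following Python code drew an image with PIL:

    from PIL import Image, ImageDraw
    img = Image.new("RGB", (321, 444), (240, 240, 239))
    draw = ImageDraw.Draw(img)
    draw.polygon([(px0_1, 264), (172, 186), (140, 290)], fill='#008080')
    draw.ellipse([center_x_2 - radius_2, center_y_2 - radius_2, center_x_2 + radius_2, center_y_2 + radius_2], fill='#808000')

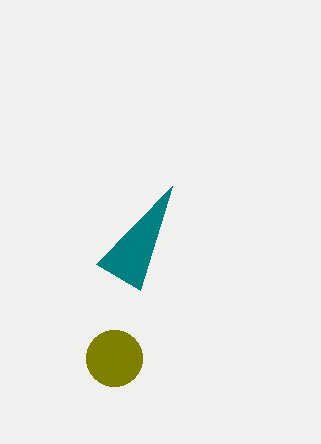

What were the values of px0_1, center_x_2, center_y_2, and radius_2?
px0_1 = 96
center_x_2 = 114
center_y_2 = 358
radius_2 = 28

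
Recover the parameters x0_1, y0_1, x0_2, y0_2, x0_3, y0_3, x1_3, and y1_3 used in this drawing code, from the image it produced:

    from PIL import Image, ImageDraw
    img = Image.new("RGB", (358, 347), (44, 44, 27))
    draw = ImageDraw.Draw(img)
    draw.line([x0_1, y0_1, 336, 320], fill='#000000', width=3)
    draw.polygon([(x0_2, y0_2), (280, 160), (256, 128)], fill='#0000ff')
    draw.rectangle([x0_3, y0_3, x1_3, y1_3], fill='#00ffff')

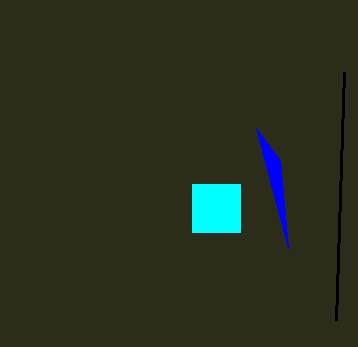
x0_1 = 344
y0_1 = 72
x0_2 = 288
y0_2 = 248
x0_3 = 192
y0_3 = 184
x1_3 = 240
y1_3 = 232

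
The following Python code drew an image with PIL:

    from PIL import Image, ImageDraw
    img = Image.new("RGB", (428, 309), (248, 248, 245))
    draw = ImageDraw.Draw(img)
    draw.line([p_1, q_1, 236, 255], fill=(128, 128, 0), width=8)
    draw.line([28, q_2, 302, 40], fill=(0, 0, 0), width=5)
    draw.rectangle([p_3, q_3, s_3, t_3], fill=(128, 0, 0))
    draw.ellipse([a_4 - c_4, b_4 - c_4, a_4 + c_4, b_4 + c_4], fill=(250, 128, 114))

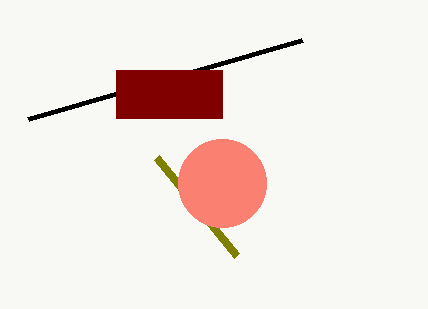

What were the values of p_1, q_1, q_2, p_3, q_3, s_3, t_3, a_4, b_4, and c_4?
p_1 = 156
q_1 = 157
q_2 = 119
p_3 = 116
q_3 = 70
s_3 = 222
t_3 = 118
a_4 = 222
b_4 = 183
c_4 = 44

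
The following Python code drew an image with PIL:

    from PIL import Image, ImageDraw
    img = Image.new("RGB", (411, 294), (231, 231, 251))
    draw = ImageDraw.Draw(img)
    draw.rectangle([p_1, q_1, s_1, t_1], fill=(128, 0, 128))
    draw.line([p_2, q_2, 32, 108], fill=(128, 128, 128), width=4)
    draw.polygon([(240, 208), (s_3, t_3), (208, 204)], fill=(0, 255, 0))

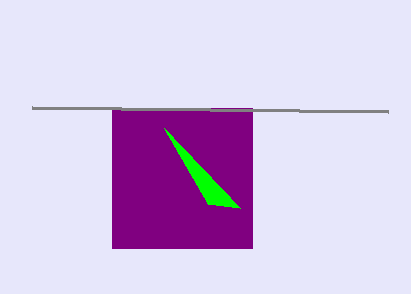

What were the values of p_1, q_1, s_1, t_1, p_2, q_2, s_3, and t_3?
p_1 = 112, q_1 = 108, s_1 = 252, t_1 = 248, p_2 = 388, q_2 = 112, s_3 = 164, t_3 = 128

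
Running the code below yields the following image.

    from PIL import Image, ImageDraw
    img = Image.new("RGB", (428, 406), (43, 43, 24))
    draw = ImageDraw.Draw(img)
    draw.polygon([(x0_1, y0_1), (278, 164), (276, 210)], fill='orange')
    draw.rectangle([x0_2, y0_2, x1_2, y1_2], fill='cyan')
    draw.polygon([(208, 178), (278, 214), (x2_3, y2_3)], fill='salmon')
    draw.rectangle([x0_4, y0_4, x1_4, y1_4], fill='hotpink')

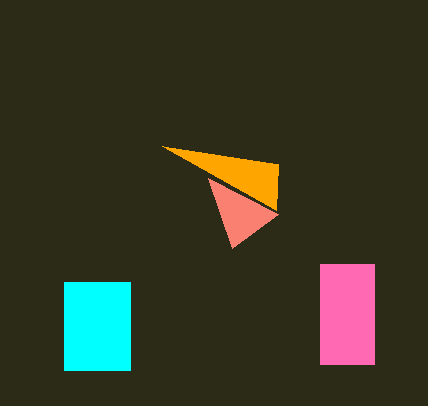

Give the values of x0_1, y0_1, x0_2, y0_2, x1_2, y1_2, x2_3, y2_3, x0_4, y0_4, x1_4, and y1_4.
x0_1 = 162, y0_1 = 146, x0_2 = 64, y0_2 = 282, x1_2 = 130, y1_2 = 370, x2_3 = 232, y2_3 = 248, x0_4 = 320, y0_4 = 264, x1_4 = 374, y1_4 = 364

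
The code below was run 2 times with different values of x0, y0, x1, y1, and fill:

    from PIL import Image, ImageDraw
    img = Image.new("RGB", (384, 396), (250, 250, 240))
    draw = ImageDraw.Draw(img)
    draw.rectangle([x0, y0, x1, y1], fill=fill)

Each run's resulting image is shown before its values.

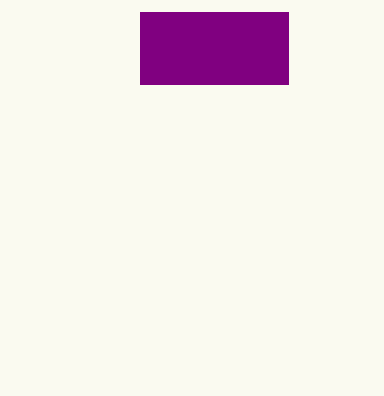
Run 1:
x0 = 140
y0 = 12
x1 = 288
y1 = 84
fill = 'purple'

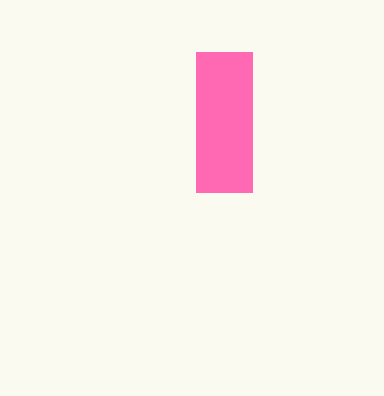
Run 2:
x0 = 196; y0 = 52; x1 = 252; y1 = 192; fill = 'hotpink'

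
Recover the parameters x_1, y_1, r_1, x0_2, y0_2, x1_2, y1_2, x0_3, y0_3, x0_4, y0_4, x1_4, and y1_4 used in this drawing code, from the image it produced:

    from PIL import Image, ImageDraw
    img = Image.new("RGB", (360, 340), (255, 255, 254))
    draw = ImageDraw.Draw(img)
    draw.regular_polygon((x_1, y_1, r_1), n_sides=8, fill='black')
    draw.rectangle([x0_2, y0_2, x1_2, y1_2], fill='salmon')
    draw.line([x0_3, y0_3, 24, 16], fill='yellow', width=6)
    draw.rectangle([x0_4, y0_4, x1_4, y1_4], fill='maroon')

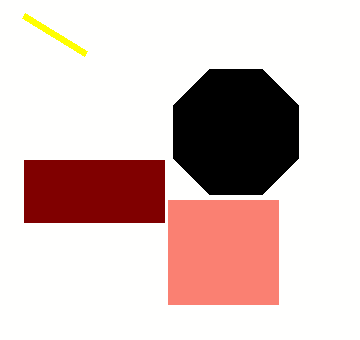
x_1 = 236; y_1 = 132; r_1 = 68; x0_2 = 168; y0_2 = 200; x1_2 = 278; y1_2 = 304; x0_3 = 86; y0_3 = 54; x0_4 = 24; y0_4 = 160; x1_4 = 164; y1_4 = 222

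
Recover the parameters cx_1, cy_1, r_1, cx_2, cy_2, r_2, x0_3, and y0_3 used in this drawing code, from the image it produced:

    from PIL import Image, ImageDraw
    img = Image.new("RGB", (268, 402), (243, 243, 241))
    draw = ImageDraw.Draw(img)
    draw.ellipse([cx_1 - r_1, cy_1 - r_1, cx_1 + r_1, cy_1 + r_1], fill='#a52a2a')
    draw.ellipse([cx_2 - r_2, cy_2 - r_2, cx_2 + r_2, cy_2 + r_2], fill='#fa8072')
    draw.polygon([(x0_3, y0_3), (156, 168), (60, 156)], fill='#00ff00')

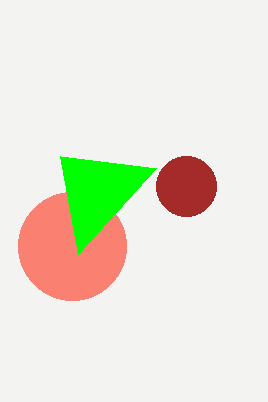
cx_1 = 186; cy_1 = 186; r_1 = 30; cx_2 = 72; cy_2 = 246; r_2 = 54; x0_3 = 78; y0_3 = 254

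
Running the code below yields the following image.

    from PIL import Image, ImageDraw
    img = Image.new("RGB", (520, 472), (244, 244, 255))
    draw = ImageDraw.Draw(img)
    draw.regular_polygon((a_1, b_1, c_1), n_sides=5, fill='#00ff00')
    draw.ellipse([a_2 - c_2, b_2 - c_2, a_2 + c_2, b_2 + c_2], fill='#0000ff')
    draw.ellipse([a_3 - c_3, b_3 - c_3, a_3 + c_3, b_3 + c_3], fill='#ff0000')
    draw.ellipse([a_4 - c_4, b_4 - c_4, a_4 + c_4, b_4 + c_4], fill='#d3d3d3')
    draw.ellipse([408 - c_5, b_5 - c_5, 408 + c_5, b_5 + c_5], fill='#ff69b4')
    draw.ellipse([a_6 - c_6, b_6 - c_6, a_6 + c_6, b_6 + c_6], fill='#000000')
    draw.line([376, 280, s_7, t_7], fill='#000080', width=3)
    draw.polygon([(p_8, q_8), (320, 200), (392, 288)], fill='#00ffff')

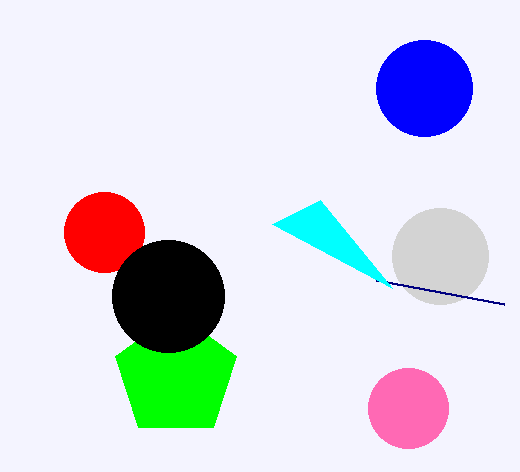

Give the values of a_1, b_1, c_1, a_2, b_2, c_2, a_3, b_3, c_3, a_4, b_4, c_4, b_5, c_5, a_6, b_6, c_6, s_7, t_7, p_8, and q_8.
a_1 = 176; b_1 = 376; c_1 = 64; a_2 = 424; b_2 = 88; c_2 = 48; a_3 = 104; b_3 = 232; c_3 = 40; a_4 = 440; b_4 = 256; c_4 = 48; b_5 = 408; c_5 = 40; a_6 = 168; b_6 = 296; c_6 = 56; s_7 = 504; t_7 = 304; p_8 = 272; q_8 = 224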